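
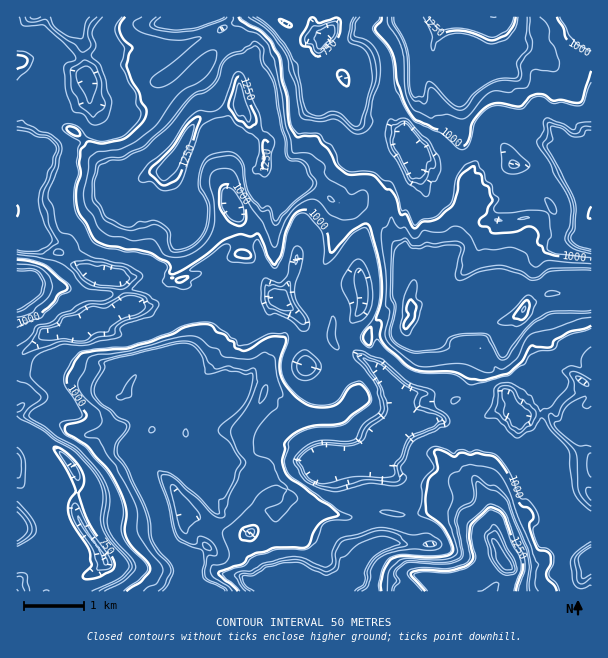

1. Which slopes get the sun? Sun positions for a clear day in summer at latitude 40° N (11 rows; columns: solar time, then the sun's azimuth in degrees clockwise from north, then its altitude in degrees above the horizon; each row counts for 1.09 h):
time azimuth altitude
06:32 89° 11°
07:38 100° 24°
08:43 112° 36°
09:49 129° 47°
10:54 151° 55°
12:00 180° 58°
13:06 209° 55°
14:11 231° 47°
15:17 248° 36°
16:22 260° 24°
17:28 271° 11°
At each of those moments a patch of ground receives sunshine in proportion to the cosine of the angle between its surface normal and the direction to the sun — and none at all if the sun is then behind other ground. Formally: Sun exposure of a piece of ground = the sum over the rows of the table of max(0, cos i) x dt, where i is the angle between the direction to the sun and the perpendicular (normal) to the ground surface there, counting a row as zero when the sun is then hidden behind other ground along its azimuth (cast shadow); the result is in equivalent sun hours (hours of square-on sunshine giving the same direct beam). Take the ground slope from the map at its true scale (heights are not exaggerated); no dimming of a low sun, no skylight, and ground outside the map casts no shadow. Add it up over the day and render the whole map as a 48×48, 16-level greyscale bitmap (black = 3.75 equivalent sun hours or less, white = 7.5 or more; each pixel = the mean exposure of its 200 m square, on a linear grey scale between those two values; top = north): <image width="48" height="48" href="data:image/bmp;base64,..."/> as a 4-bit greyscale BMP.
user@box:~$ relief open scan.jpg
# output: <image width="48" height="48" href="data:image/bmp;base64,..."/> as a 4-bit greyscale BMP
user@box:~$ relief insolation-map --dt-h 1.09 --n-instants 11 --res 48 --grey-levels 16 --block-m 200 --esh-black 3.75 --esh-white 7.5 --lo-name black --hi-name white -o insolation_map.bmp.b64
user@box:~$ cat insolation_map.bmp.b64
<image width="48" height="48" href="data:image/bmp;base64,Qk32BAAAAAAAAHYAAAAoAAAAMAAAADAAAAABAAQAAAAAAIAEAAATCwAAEwsAABAAAAAAAAAAAAAAABEREQAiIiIAMzMzAERERABVVVUAZmZmAHd3dwCIiIgAmZmZAKqqqgC7u7sAzMzMAN3d3QDu7u4A////AKubumEyeWzKMCObu7vLSJe93My6y6p5lFzMy2RlWozZiLzLu87bqXmjITrM3aqapszMzIa8zM3bzd3u7u6alFEAAAGsxnm7qtzMy0vd3dxqq73u7u2ryiACA3q7hFNKve27tHzMvNREjKO93d3N3d7s3Lq4ZmeavMirhLurq8i73d7d3d3u3e7czKiXhYyqzFi7abmrvbi77czd3d2YrMqs23g2Romsy5vMvLq7zYm8zczc3bNbzLu6zKOXhkm8tdvMurvL3Frd3czNyRE1nLm7vMqkR5vMq8vMaMzM25zd3czMchaGMBS6a8tIp7zMvaq6PN3Nze3dzdzMdpu7u7isu8zMWczdu2u2zdzN3d3d3Gq8vMzMzMmMpQERjM3cmKzO7cts3d3dyKzNzN7u7Mtomcu8y8zGac3crMyZ3NzMzM3d3u3d3cykF83MsTuGvM3JRczu3N3N3uzd3d3e3uzLyd3aWJm9zaWszd3t3MzM3ezc2hAr3aq77e3dvO3t3d7czM3NzN3czdysk6uWx3m5vJvcm+3e7P7Lu3zM3d3bzMucWIvIJ1re3d/+7t3ciqzKa5rMzd3bQhOqiFrds53e7u7d7dzM7Lm7dYEDnMzImqvMrd3ca93u7tzM7d3czekkMAAAABM2uiJ8u8zK3L3u7tu83d/tzdypm1KctQKcg5pRaruahovsze7d3cze7e7uzLpDjMghW8zMg7uaZaiszdzMz+3d3u7d397JWc3czN2hK8ybZ4m8zMzctr3u7t7d3d3c3t3d3d2prMu5eZupzMzdy2vd3d2qdxAlzP/t3d3OzMy6i5qrzbvN3Lq8zENCdbvMy52r3u7e2szMq6rM3bM3hCFFVQAazv7t3d7tzf69yLzM26rMzMuFWcxzABJIve7+7d/t6qitq7vburiSZ4q8zMlFEMy97N7u3K3dz93Nq7vdusdIdlrJiKvLi8zNzN7//u3cuUveys3d7cyga8yYmHnNurzMzc3d7t3ck2rM3Mzd3cs3Q73tmavcq8vMq93d3d3Kd4zt3dzLzcibuX3cy7ure8uLmq3d3f7GmazdzeuszJenq5y3rMy5e8uKmIzMzv7KrJzt3Hq2RElie4mIuszGrMyZqoebpb3Mu5vLp3t1eMtZfLZruL2YvMyoqbUyaUzN/9y7dLqLzMaKvd28zttbzc3N2QAYVZbLzNyaloWcvMir3e283dzM3f7cdZukhkaLzN+7Yzi4Gsqt7tyszd2c7u3cmWrLi3ZZzeyreBAjec3O3d3Mzd3t3t3dtorM7LaKuseqiJmKl8vO3O7e7uze/d3cqK3M3ctCqai5eJm6pby+rd3cze7u2+3cqazN3cy5SmnHdpmop6ud7d3e7tzd3P3MzdzMzM3LipyHiJq8qqqd3czN26zN3WvN29yqzczMpGuYZ4a7q7ut3czN3ezMyJvMZqzdzd3N3HNkRxFc7su93d3e7bvLRcyyWLzd3u7ty7kharpJzMvM3+7u/brJjJFIumtrt83u7XAHq825iHvM3e7u26q2rA=="/>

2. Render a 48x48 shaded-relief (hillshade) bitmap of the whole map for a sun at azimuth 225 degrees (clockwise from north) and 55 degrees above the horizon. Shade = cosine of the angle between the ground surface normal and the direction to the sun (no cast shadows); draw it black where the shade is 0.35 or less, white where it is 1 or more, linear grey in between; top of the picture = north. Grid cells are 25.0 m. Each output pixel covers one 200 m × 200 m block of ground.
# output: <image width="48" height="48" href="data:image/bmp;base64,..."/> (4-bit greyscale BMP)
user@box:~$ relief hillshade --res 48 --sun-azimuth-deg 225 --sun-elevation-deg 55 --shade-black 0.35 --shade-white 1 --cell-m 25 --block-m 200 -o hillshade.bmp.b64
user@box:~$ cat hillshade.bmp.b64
<image width="48" height="48" href="data:image/bmp;base64,Qk32BAAAAAAAAHYAAAAoAAAAMAAAADAAAAABAAQAAAAAAIAEAAATCwAAEwsAABAAAAAAAAAAAAAAABEREQAiIiIAMzMzAERERABVVVUAZmZmAHd3dwCIiIgAmZmZAKqqqgC7u7sAzMzMAN3d3QDu7u4A////AEmqupdnfKy4EBi7u7zMzM3fuZu6p0dGhXq7qpeavc2mNpq8zN3Ly7u5RFis1yRodKu7unvu7uynnKq7zuyZyoYwAEne0gR3dsu7uJ///+l4iau83cqau4ZER73eYAJpmImrlt/+3qR4iprdy5mru83bzu3bIASbvFeqeu7d3YWqy6zLu5m8zN3M7+yoIDiruzepnd3d7We92qy7u7qJu8u87cqXEVeruYq6vc3u7Fjvyau7u3NZqqq827m2Iki7lbq7q97+6W39uZu7pQJ4mIi8y7y1M3q6dZm6jP/vyL7buZq6UBeId3nMrLyHVau6iXm4v//+u9y7uoioRIu6qazMzJmHSLu6mnqr//7su7u7uVi4ZqzMy7ysyGdleru5eKvf/9y7u7u7pnq5iszcqryph5iJqaulaM7/67vdy7u6mKu7ur3cmbuomru6dopmqu7Lm879u7u7uqq7vMy5mpq83dupV7yaq9u73u/bu7u7u6m6p1eLp2jN7cuofO25vN3M7u27u7u7u6qZZHmphDne3LvJruy6qd3N3Ly7u7u6mod3N5u5cm7+3d7bzcu5msy8rLqqu7uod2aGSKy7Zt/+3e3Muqu6zcqqqIVVaJqVaHenatzKnf/93cu92ZvLuqmIZENERFZVl1iXeszK3u/9yqze2Jy6vKmZiIeJhmVXZImHiLyqzO7bu7zuypu6vKqqvLupiqiHabunWcypmtzaq8zMy6nN3aqausy5vMupq7uFfduom93Kq7u7u6nN3al5rMqc7czLu7p43ruorc65q7u7u5q8zKhmZVet3Ny7u7qs7Lupvd26q6mruoiqqlITVqzezN26u8y9yru6zt26upiIdViHZgAonN7t3u2qzNvNi8zKze26qoeId5lTIDWLze7u7u26rMrse8zKvuuXh2eqqqdVEarNzf7d3e6pm6zris7aztlmd3mpmYeGWLztzu7tzey4eJ3cie7LzcpniaqYiYmYd7zt3u/czcu3RK7tiu3LzLhHibqZmZqoZs3c3u27u7ulN+/sqcy6q6VqqryoiqunV7y83Ny7vNuVbP/Lu5mqqmWIrLyFm7uVary8zMy7zsl3re7LuWiXdVdXvMpmqauEm7vM3bmJu6l4re3KlVlVeJZKzLl5mstWq7vN3JZ4ipqKvey4VZdZu5SM7dyarMhZu83u63d3mampzMy3RWR6moa+/uuLvLiL3O7tt2mZqZqZu92WE1aXe5nv/tiLu7mu2ty7hou7vKmarep1FVdlrLz/3MqbzMvdzLu6hqzM7LqZvcaFE2mKzM3+veub3bzd27u6d73O7LuZrKaUE4uqy87tztqc3L3tqMu5ed3e27uprIiCFJurzN7tzbu6zKy7qqqpm+3ey7u7u5piJaq8zd7cy7u8yYu7q2irq9zcu7u7yYhSFpi7zu7su7u7uZq7mIqoaczdy8y7upgwJ2is7v7svLzdyoipVKmEe8zdzd3My6QAeIzN7u7r3c7tqGilaYZlrLzNz+3cqVAEq8zczd/c/t3cp1iEmw=="/>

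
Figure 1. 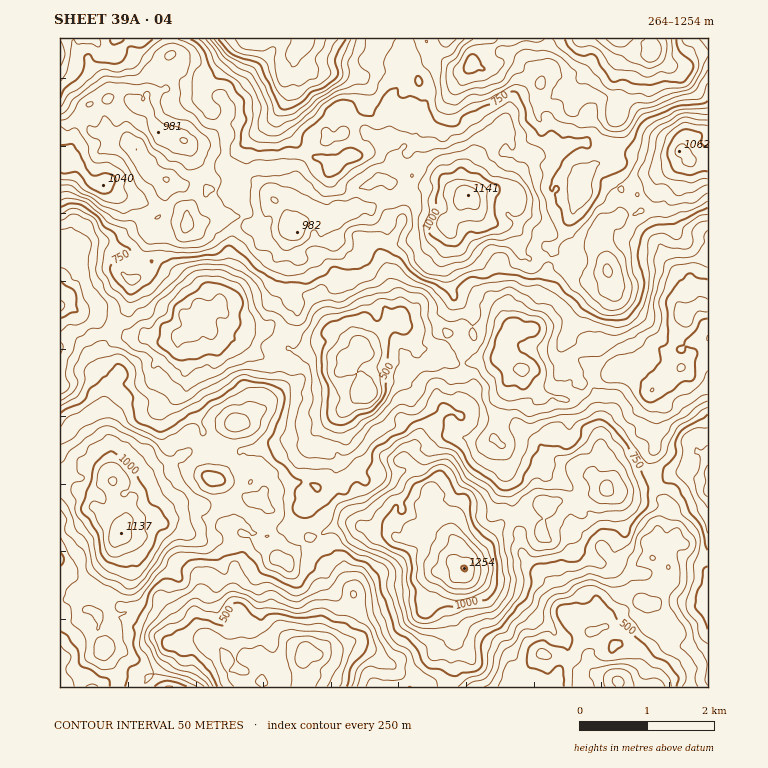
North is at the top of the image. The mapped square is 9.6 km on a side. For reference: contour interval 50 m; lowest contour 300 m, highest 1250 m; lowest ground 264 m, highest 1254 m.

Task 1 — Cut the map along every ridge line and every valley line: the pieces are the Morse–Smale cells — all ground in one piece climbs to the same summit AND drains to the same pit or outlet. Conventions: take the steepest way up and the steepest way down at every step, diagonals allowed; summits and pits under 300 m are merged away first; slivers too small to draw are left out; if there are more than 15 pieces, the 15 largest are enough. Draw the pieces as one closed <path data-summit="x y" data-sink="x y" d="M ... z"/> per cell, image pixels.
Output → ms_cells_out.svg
<path data-summit="466 195" data-sink="368 392" d="M708 158l-22 2-7 3-21 17-5 20-11 11-7 3-15 2-18 9-3 10 6 17 2 19-4 4-15 5-9-2-8-6-7-2-8-10-16-4-13 2-7-7-1 6-4 4-8 4-11-2-44-29-8-11-5 6-12 9-32 5-6-4-3-14-11-9-1 2 7 9 0 8-11 13-17 2-12-9-3 0-8-7-3-13-10-3-13 3-9 12-8-2-3-4 4-12-4-7-9-7-4 2-9 20-4 3-8 0-10-8-11-2-8 3-12 0-8 5-24 2-12 5-6 8 0 20-3 7-20 12 3-4-2-15 12-20 9-5-8-3-4-4-5-22-10-8-13-1-15-12-11-2-16-20-7-4-9 0 0 76 11 2 7 8 0 3-5 7-3 13-10 11 0 27 7 0 10 7 19 5 15 0 7 4 6 9 7 6 22 2 7 3 9 0 10-5 10 0 7-11 7-5 0-5 13-8 20 19 10 5 21 0 16 10 11 10 11 0 16-7 27 17 1-3 10-5 1-6 16-11 12-14 12-3 13 24 6 6 8-1 14 1 13 14 7 2 34-7 8 2 17 10 30 0 11-2 10-7 8-1 17 10 10 3 5 0 7-7 3 0 9 9 8-16 14-11 10 1 7 7 16-41 12-10 11 1z"/><path data-summit="464 568" data-sink="368 392" d="M704 305l-7 0-12 10-16 41-7-7-10-1-14 11-8 16-9-9-3 0-7 7-5 0-10-3-17-10-8 1-10 7-11 2-30 0-17-10-8-2-34 7-7-2-13-14-5-1-17 1-11-14-5-14-3-2-8 2-16 15-11 7-5 4-1 6-10 6-2 5 15 15 5 13-9 3-10 14-35 26-3 8 1 5-1 26-4 8 26 13 24 28 17 9 10 0 17 7 14-2 2-3-14-7-6-6-2-10 8-6 25 2 3 4 0 17 23 11 5 9-3 12 6 7 3 0 25-26 16-21 18-5 17-10 10 0 14-5 34-7 8-5 7 5 27-3 19-5 18-12 9 0 13 6 7 0 2-2 0-169z"/><path data-summit="466 195" data-sink="620 39" d="M650 38l-241 0-3 11 3 11-8 13-3 15-6 5-5 12 2 29-8 6-15-9-17 0-11 5-7 0-22 12-11 21-5 22-6 8-11 2 8 7 4 7-4 12 2 3 9 3 9-12 13-3 7 3 10 0 5-14 7 2 8-2 5-16 19-12 7 0 11-23 7-9 6 1 7 8 3 6 22 13 13 16 10 3 1-3-3-5 0-12 3-6 11-15 7-1 9-8 2-7 11-12 7 24-10 36-6 4-28 7 6 5 6 14 6 6 22 5 5 3 5 8 0 10 3 7 6 4 13-2 16 4 8 10 7 2 5 5 8 3 19-5 4-4 0-10-8-26 3-10 18-9 18-4 3-2-3-15 14-6 12-15 15-11 7-3 22-2 0-104-11 0-11 11-17 0-16-12z"/><path data-summit="121 533" data-sink="304 656" d="M234 422l-28 2-16 9 1 8-1 9-18 13-12 3-25 15-21 0-2 6 2 12 11 15-4 18-7-9-5-1-14-15 0-10-4-4-12-3-3-6-7-8-9-1 0 212 81 0 5-7 15-14 9-21 12 2 3-4 11-3 8 0 15 7 13-26 6-6 9 6 3 6 4 22 7 8 0-6 3-7 8-6 10 0 17 9 6 8 11 0 10-8 10-4 7-7 12-20-1-24-7-10-5-21-10-13-12-10-4-15-8-14 5-7-7-6-1-6 1-8-16 1-15 7-8 0-4 5-1-6-10-9 2-27-9-25z"/><path data-summit="464 568" data-sink="618 681" d="M686 473l-9 0-18 12-19 5-27 3-7-5-8 5-54 12 1 13-4 8 2 8-18 23-8 4-14 0-24 6-15 2-9 13-3 17 0 18 5 10 0 9-4 5-1 13 1 21-3 12 258 0 0-208-9 0z"/><path data-summit="121 533" data-sink="368 392" d="M67 305l-7 1 0 168 9 2 7 8 3 6 12 3 4 4 0 10 14 15 5 1 7 9 4-18-11-15-2-7 2-10 21-1 25-15 12-3 18-13 1-3-1-14 2-3 19-8 15 2 8-2 9 3 11 28-2 27 10 9 1 6 4-5 8 0 15-7 15-2 5-7 1-12-1-19 3-8 35-26 10-14 9-3-5-13-15-15 0-4-13-6-13-10-16 7-16-2-9 11-10 1-19-10-10-10-30-10-10-10-12 15-9 0-14 13-12 16-2 9-5 7-21 2-6 3 0 12-10 11-2 27-3-38 7-17-14-17-8-24-9-8-5-21z"/><path data-summit="464 568" data-sink="304 656" d="M309 483l-3 1-1 6 1 6 7 6-5 7 8 14 4 15 12 10 10 13 5 21 7 10 1 24-12 20-7 7-10 4-10 8-11 0-6-8-7-4-10-5-10 0-8 6-3 7 0 6-7-8-4-22-3-6-9-6-6 6-13 26-15-7-8 0-11 3-3 4-12-2-6 16-18 19-3 7 306 0 4-12-1-10 1-24 4-5 0-9-5-10 0-18 5-21 11-11 11 0 14-5 24-1 8-4 18-23-2-8 4-8 0-9-5-4-17 10-18 5-38 45-6 2-6-7 3-12-5-9-23-11 0-17-3-4-25-2-8 6 2 10 6 6 14 7-2 3-14 2-17-7-10 0-17-9-24-28z"/><path data-summit="466 195" data-sink="304 39" d="M407 38l-235 0-1 16-3 4-2 7 0 22 9-5 27 2 21 16 6 12-9 15-11 11-13 5-5 4 2 9 23 24 22-8 15 7 10 10 8 4 4 8 8 0 6-5 5-8 2-14 9-20 9-9 10-4 7-5 7 0 11-5 17 0 15 9 8-6-2-29 5-12 6-5 3-15 8-13-3-11z"/><path data-summit="466 195" data-sink="304 656" d="M170 38l-110 1 0 119 9 0 7 4 16 20 11 2 15 12 13 1 10 8 5 22 4 4 8 3-9 5-12 20 1 18 9-4 9-7 3-7 0-20 6-8 12-5 24-2 8-5 12 0 8-3 11 2 10 8 8 0 4-3 9-20 3-3-3-7-8-4-10-10-15-7-22 8-23-24-2-4 2-10-4-6-5-3-9 0-8 3-11-7-9-19 0-15 19-7 0-23 2-7 3-4z"/><path data-summit="466 195" data-sink="304 656" d="M505 125l-11 12-2 7-9 8-7 1-11 15-3 6 0 12 3 5-1 3-10-3-13-16-22-13-3-6-7-8-6-1-7 9-11 23-7 0-5 5-10 3-4 4-5 16-3 2-13-1-3 12-7 2 2 12 8 7 3 0 12 9 13 0 15-15 0-8-8-13 13 11 3 14 6 4 32-5 12-9 5-6 8 11 38 26 11 5 14-4 4-4-3-23-8-8-22-5-18-25 28-7 6-4 10-36z"/><path data-summit="464 568" data-sink="368 392" d="M81 312l-5 1 4 15 10 12 8 24 13 16 9-5 1 10 26-4 5-7 2-9 12-16 12-11-18 3-7-3-22-2-7-6-6-9-7-4-15 0z"/><path data-summit="466 195" data-sink="620 39" d="M182 82l-12 2-8 7-14 3-1 16 9 19 6 6 8 1 5-3 9 0 7 6 3 6 15-7 11-11 9-17-6-10-17-14z"/><path data-summit="464 568" data-sink="368 392" d="M216 307l-13 8 0 6 8 10 30 10 10 10 19 10 10-1 9-11-6-8-16-10-21 0-10-5z"/><path data-summit="464 568" data-sink="620 39" d="M708 38l-56 0-1 6 2 9 16 12 17 0 8-10 14-2z"/><path data-summit="464 568" data-sink="368 392" d="M65 234l-5 1 0 42 10-10 3-13 5-7-1-4-6-7z"/>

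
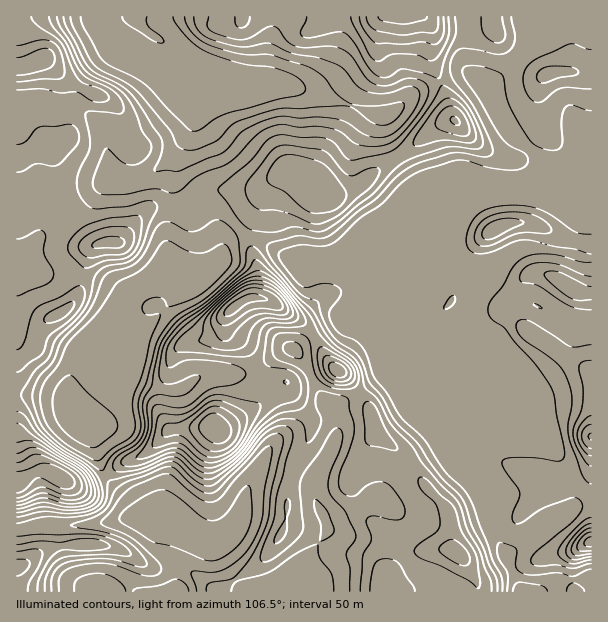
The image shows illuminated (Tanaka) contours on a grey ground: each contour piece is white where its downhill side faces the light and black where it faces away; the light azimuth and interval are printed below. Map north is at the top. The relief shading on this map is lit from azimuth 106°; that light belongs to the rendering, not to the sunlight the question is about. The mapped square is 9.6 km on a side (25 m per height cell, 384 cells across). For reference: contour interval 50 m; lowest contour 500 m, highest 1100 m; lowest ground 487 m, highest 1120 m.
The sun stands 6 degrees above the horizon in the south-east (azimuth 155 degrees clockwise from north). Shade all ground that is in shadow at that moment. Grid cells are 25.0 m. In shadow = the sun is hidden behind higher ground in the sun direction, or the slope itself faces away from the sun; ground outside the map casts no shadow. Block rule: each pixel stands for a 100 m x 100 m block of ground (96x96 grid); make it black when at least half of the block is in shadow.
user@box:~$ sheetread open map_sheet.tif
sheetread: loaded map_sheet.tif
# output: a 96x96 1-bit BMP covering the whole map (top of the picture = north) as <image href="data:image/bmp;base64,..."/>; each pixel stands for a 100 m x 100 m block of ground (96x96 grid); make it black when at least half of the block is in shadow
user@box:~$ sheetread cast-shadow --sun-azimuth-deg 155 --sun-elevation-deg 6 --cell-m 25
<image width="96" height="96" href="data:image/bmp;base64,Qk2+BAAAAAAAAD4AAAAoAAAAYAAAAGAAAAABAAEAAAAAAIAEAAATCwAAEwsAAAIAAAAAAAAA////AAAAAAAAAAAGAAAA4AAAABAAAAAB4AAA8AAAABgAAAAD8AAB8AAAAAAAAAAH/AAB+AAAAAAAAAAP/gAB/gAAAADAAAAf/wAB/gAAHADwAA8f/4AB/gAAH5D4AD8//8AP/D/gD/z///4f/+AP+P/gD/////wf//AP8P/AB/////gf//AH4P+AA/////Ac//AHwH8AAf///+AAP/ADAH4AAP8AAcAAP/AAAHwAAP8AAAAAH/gAADgAAP4AAAAAH/gAAAHAAP4AAAAAD/gAAAHAAPwAAAAAD/gAAAPAAPgAAAAAD/gcAAfAAfjA/AAAB/gcAB+AAfDn/wAAA/geAB8AAeD//4AAAfwfAB8AA+D///AAAfwfAB4AA8D///wAAP4fABwAB8D///4AAH4PgHgAB8D///8AAD8PwPgAB47///8AAB4PwfAADx/////+AAAHw+AADx//////gAADg8AADh//////+AAAA8AADj//v////gAAAwAAHD//P////wAA8wAAHD7/P////4AA/gAAGH7+P////4AAeAAAGHz8P////4AAeAAAEHz4P////hgAMAAAAPjgP////D8AAAAAAPDAP///8H//AAAAAPCAP///wH//gAAAAOcAP///AD//gAAAAM/AP//4AD7/gAAAAM/AH//wADj/gAAAAB/gH//+ABD/AAAAAH/gD//+AAD/AAAAAf7gD///AAD+AAAAH/zwB///gAD8AAAAH/j+B///4AD8AAAAPyD/h///8APwAAADPgD/x////A/gAAYDvAD/w//////gAAMHwAD/4//////4AAOHwAH/4f/////8AAEH4A//wP/////4AAAH8D//wH/////wAAAD////gD/////gAAAB//9+AB////8AAAAA//48AA////4AAAAAf/wA4Af///wAAAAAP/gB/gf///gAAAAQH/AB/8P//4AAAAA8BgEB/+P//wAAAAA/AAMB//H//wAAAAA/wOAB//H//gAAAAA//+AB//n//AAAAAB//8AB//3//AAAAAB//4AB////+AAAAAB//wAB////+AAAAAB//gAB////8AAAAAB//AAA/////wABgAB/+AAA/////8AB4AD/4AAAf////+AD8AB/AAAAP4/////z+AB4AAAABg/////z/gAAAAAAAA/////z/wAAAADgAA/////7/8AAAAD4AA///////+AAAAD/AA////////AAAAB/gA////////gAAAA/gB////////4AAAA/gB/////////AAAACAB/////////gAAAAAB/////////wAAAAAH/////////gAAAAB///////3//gAAAAH///////A//AAAAAP//////8AP/AAAAAP//////wAH+AHwAAP//////AAB4AH/jgf/////wAAAAAH//4f/////AAAAAAH//+f////+AAAAAAD/j/f/++AAAAAAAAD/D///8AAAAAAAAAD+D///8AAAAAAAAAD8D///4AAAOAAAAADwD9//wEAAOAwAAABgA="/>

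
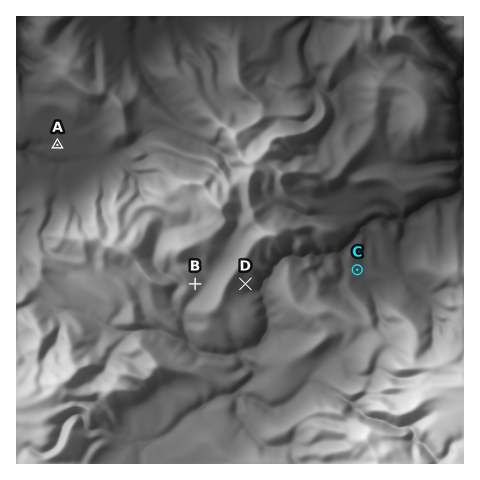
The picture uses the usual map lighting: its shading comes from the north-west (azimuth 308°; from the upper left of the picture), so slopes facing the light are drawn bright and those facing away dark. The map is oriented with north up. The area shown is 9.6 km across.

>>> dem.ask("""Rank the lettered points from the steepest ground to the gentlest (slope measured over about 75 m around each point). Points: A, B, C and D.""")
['D', 'B', 'C', 'A']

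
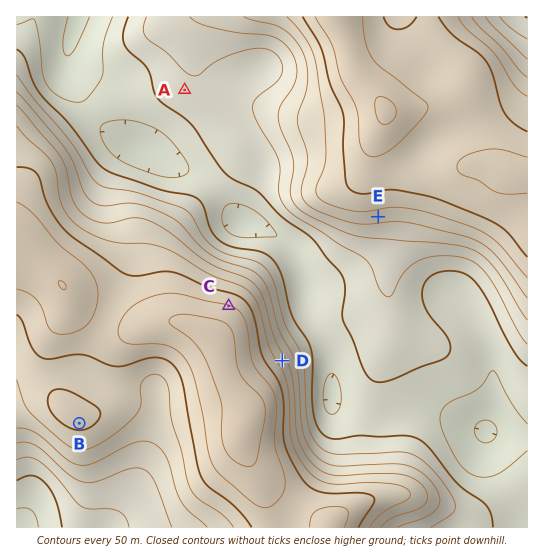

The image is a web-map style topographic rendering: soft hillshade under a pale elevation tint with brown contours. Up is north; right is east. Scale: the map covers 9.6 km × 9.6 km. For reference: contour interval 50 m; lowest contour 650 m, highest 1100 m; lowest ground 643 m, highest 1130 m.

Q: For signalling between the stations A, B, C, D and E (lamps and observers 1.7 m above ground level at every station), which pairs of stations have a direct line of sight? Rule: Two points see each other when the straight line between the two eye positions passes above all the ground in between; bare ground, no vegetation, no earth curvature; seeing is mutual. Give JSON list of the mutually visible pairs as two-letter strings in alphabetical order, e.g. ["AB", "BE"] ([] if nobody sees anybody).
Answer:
["AC", "CE", "DE"]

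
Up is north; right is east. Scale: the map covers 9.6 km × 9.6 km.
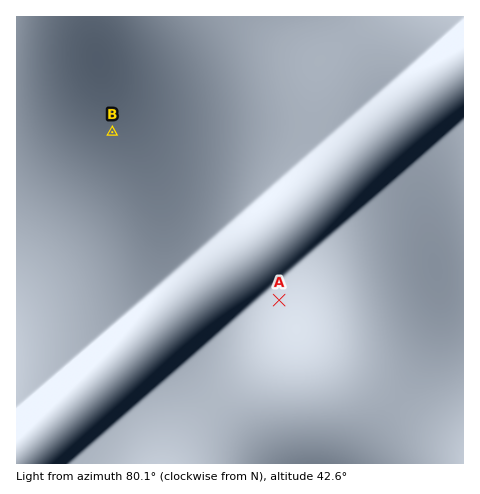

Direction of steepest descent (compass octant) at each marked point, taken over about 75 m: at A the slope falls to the E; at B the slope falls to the SW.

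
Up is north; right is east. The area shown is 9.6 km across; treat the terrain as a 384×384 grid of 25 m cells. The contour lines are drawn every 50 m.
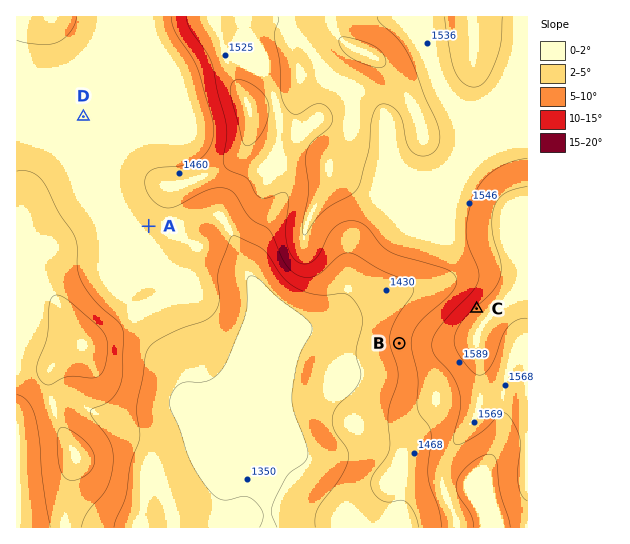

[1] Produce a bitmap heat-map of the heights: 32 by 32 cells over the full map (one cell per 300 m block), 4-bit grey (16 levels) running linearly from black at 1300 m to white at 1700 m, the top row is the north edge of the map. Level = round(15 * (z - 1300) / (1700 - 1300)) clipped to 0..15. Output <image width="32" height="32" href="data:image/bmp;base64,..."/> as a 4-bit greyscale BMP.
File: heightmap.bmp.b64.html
<image width="32" height="32" href="data:image/bmp;base64,Qk12AgAAAAAAAHYAAAAoAAAAIAAAACAAAAABAAQAAAAAAAACAAATCwAAEwsAABAAAAAAAAAAAAAAABEREQAiIiIAMzMzAERERABVVVUAZmZmAHd3dwCIiIgAmZmZAKqqqgC7u7sAzMzMAN3d3QDu7u4A////AEVmVTMzMyIiI0RVVVZ4h3hFZmVDMzIiIiM0RVZmiHeJRXd2QzMyIiIiM0VmZ4h3iUV4hlMzIiIiIiNFZmeId4lGeIdUMyIiIiIjRFZniYeJRnh2VDIiIiIiI0RWZ4mYiVZ3ZVQyIiIiIjNEVneJqZpWdmVUMiIiIiI0RFZ4iaqqZ3dmVDIiIiIiM0RVeImqq3iIh2QyIiIiIjNERXiau6t4iZhkMyIiIiIzREV4m8y7d4mYZUMzMiIiIzRWeavMu3eJh2VERDIiIiI0VnibzLt3iHZVVURDIiIjNEVnirzMd3dlVVVUQyIjRERVZnirzHd2VVVVVUMiNVVEVWZ4msx3dlVEVVVDI1d2VWd3iJq8d2ZVRVVVUzRol2Z4iJmrvHdmVUVVVURFeZh3iJmZq8x3ZVVVVVREZnmZiImZmavMdlVUVWZlVXd4qpmZmZmbvGZVRFVmZmZ4iKupmZmZmrtlVURVZmZ4iImrqpmZmZmqVVVEVVVVeJmJq6qZmZmZmVVUREVVVWipmZqqmZqZmZlEREREREVpqpmZqpmqmZmZVURERERVeaqamqqZqpmZmVVUREREVXmpmqqqqqmZmZlVVURERFaJmJqqq7upmamZVVVUREVXiIiaqru7mZqqmWZlVURVaJiJqqu7upmaqplmZlVEVXmZmZqruqmZmrqZ"/>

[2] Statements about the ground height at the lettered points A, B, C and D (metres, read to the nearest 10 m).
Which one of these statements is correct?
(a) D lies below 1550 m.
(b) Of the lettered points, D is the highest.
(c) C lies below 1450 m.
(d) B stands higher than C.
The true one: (a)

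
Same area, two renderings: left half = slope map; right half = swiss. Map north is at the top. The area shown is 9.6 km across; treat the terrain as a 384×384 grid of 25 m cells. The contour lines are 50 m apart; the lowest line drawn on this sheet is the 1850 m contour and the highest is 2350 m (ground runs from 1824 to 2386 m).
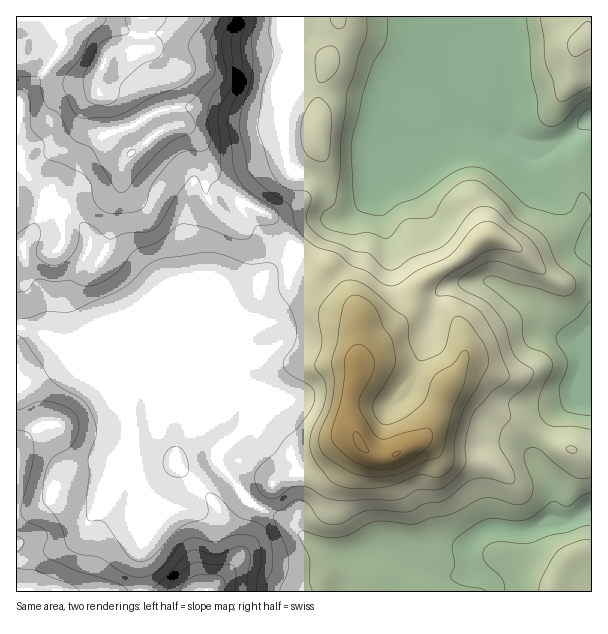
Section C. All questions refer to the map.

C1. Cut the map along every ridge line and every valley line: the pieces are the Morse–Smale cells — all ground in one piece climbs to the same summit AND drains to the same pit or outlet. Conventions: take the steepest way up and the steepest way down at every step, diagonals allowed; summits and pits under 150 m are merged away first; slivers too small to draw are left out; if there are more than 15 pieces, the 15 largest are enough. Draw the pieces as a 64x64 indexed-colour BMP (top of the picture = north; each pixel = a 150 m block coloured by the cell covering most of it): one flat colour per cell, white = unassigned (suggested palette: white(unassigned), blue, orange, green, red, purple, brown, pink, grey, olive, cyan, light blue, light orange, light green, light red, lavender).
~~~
<image width="64" height="64" href="data:image/bmp;base64,Qk12CAAAAAAAAHYAAAAoAAAAQAAAAEAAAAABAAQAAAAAAAAIAAATCwAAEwsAABAAAAAAAAAA////ALR3HwAOf/8ALKAsACgn1gC9Z5QAS1aMAMJ34wB/f38AIr28AM++FwDox64AeLv/AIrfmACWmP8A1bDFADMzMzMzMzMzMzMzMzMzMzMzMzNEREREREREREREREREMzMzMzMzMzMzMzMzMzMzMzMzM0REREREREREREREREQzMzMzMzMzMzMzMzMzMzMzMzMzRERERCIiRERERERERDMzMzMzMzMzMzMzMzMzMzMzMzNEREIiIiJEREREREREMzMzMzMzMzMzMzMzMzMzMzMyIiJEIiIiIkREREREREQzMzMzMzMzMzMzMzMzMzMzMiIiIiIiIiIiJERERERERDMzMzMzMzMzMzMzMzMzMzMiIiIiIiIiIiIiREREREREMzMzMzMzMzMzMzMzMzMzMiIiIiIiIiIiIiIiIiIkREQzMzMzMzMzMzMzMzMzMzIiIiIiIiIiIiIiIiIiIiJERDMzMzMzMzMzMzMzMzMyIiIiIiIiIiIiIiIiIiIiIkREMzMzMzMzMzMzMzMzMiIiIiIiIiIiIiIiIiIiIiIiREQzMzMzMzMzMzMzMzMyIiIiIiIiIiIiIiIiIiIiIiJERDMzMzMzMzMzMzMzMyIiIiIiIiIiIiIiIiIiIiIiJEREMzMzMzMzMzMzMzMyIiIiIiIiIiIiIiIiIiIiIiIkREQzMzMzMzMzMzMzMyIiIiIiIiIiIiIiIiIiIiIiIkRERDMzMzMzMzMzMzMzMiIiIiIiIiIiIiIiIiIiIiIiREREMzMzMzMzMzMzMzMyIiIiIiIiIiIiIiIiIiIiIiJEREQzMzMzMzMzMzMzMzMyIiIiIiIiIiIiIiIiIiIiIkRERDMzMzMzMzMzMzMzMzIiIiIiIiIiIiIiIiIiIiIiJEREMzMzMzMzMzMzMzMzMyIiIiIiIiIiIiIiIiIiIiIiREQzMzMzMzMzMzMzMzMzIiIiIiIiIiIiIiIiIiIiIiIkRDMzMzMzMzMzMzMzMzMiIiIiIiIiIiIiIiIiIiIiIiJEMzMzMzMzMzMzMzMzMiIiIiIiIiIiIiIiIiIiIiIiIiQzMzMzMzMzMzMzMzMiIiIiIiIiIiIiIiIiIiIiIiIiJDMzMzMxERETMzMzESIiIiIiIiIiIiIiIiIiIiIiIiIiMzMzMRERERERERESIiIiIiIiIiIiIiIiIiIiIiIiIiIzMzMxERERERERERIiIiIiIiIiIiIiIiIiIiIiIiIiIjMzMREREREREREREiIiIiIiIiIiIiIiIiIiIiIiIiIiMzERERERERERERERIiIiIiIiIiIiIiIiIiIiIiIiIiIREREREREREREREREiIiIiIiIiIiIiIiIiIiIiIiIiIhERERERERERERERESIiIiIiIiIiIiIiIiIiIiIiIiIiERERERERERERERERIiIiIiIiIiIiIiIiIiIiIiIiIiIRERERERERERERERERIiIiIiIiIiIiIiIiIiIiIiIiIhERERERERERERERERESIiIiIiIiIiIiIiIiIiIiIiIiERERERERERERERERERIiIiIiIiIiIiIiIiIiIiIiIiIRERERERERERERERERESIiIiIiIiIiIiIiIiIiIiIiIhERERERERERERERERERESIiIiIiIiIiIiIiIiIiIiIiEREREREREREREREREREREiIiIiIiIiIiIiIiIiIiIiIRERERERERERERERERERERIiIiIiIiIiIiIiIiIiIiIhERERERERERERERERERERESIiIiIiIiIiIiIiIiIiIiEREREREREREREREREREREREiIiIiIiIiIiIiIiIiIiIRERERERERERERERERERERERESIiIiIiIiIiIiIiIiIhEREREREREREREREREREREREREiIiIiIiIiIiIiIiIiERERERERERERERERERERERERERIiIiIiIiIiIiIiIiIRERERERERERERERERERERERERESIiIiIiIiIiIiIiIhERERERERERERERERERERERERERIiIiIiIiIiIiIiIiEREREREREREREREREREREREREREiIiIiIiIiIiIiIiIRERERERERERERERERERERERERESIiIiIiIiIiIiIiIhEREREREREREREREREREREREREREiIiIiIiIiIiIiIiERERERERERERERERERERERERERERIiIiIiIiIiESIiIREREREREREREREREREREREREREREREREiIiIRERESIhERERERERERERERERERERERERERERERERIhEREREREiERERERERERERERERERERERERERERERERERERERERERERERERERERERERERERERERERERERERERERERERERERERERERERERERERERERERERERERERERERERERERERERERERERERERERERERERERERERERERERERERERERERERERERERERERERERERERERERERERERERERERERERERERERERERERERERERERERERERERERERERERERERERERERERERERERERERERERERERERERERERERERERERERERERERERERERERERERERERERERERERERERERERERERERERERERERERERERERERERERERERERERERERERERERERERERERERERERERERERERERERERERERERERERERERERERERERERERERERERERERERERERERERERERERERERERERERERERERERERERERERERERERERERERERERERERERERERERERER"/>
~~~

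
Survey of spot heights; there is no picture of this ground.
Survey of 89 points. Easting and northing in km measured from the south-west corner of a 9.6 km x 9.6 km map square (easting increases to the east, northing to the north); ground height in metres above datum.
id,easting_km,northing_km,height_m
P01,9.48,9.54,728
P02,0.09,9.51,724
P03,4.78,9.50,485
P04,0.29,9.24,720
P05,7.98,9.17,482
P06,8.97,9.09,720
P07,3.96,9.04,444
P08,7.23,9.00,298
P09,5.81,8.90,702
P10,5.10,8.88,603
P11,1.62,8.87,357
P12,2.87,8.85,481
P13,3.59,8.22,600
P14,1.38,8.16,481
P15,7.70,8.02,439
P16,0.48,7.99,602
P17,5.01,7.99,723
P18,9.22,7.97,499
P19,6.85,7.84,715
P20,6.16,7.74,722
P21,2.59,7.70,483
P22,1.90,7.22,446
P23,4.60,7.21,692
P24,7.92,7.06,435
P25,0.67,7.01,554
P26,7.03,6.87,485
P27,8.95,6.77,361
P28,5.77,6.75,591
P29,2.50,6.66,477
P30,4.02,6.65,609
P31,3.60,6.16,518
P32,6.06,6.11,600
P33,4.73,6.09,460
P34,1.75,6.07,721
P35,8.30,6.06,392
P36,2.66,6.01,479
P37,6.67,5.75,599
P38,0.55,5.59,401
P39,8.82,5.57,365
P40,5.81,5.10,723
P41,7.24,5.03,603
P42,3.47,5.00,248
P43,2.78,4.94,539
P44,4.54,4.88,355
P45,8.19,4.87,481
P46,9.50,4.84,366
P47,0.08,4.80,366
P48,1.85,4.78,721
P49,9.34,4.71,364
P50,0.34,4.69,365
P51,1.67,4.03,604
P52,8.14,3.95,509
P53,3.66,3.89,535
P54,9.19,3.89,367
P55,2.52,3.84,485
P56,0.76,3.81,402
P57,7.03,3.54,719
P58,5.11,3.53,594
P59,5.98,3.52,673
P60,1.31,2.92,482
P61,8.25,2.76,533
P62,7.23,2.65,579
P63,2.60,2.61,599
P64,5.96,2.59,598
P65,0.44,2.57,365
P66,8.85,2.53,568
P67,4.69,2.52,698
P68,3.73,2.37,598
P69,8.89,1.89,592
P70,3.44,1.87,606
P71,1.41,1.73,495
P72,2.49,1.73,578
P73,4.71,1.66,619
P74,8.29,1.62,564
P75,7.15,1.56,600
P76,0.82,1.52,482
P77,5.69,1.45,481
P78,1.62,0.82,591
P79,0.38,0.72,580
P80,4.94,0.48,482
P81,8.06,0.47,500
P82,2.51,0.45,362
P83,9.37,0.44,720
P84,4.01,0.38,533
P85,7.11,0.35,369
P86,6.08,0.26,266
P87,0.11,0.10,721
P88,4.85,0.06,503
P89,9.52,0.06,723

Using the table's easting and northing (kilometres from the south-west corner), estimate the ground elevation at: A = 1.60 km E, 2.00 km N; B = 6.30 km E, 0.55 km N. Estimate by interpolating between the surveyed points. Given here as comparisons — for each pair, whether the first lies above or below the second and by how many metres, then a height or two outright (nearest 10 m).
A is above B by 230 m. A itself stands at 480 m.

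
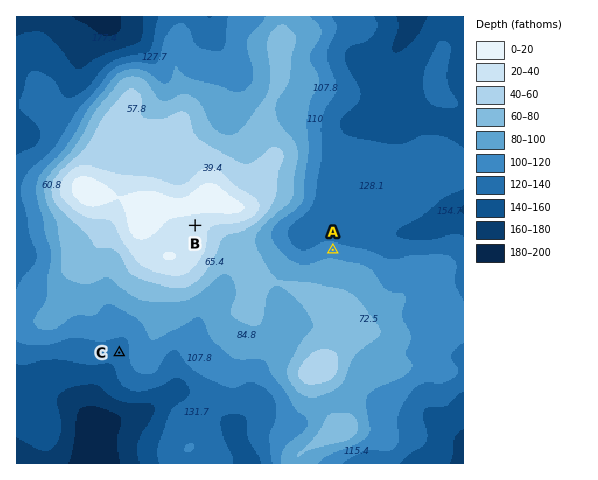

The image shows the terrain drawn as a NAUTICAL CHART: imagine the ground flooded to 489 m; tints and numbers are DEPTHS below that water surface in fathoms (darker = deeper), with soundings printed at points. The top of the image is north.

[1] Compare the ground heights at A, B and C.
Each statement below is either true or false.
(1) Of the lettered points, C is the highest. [false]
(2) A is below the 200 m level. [false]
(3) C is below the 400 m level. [true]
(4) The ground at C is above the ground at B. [false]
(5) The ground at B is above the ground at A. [true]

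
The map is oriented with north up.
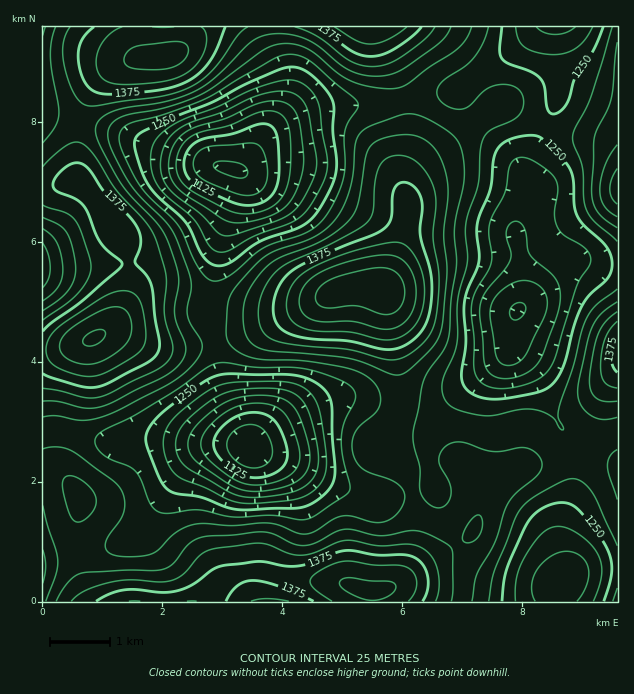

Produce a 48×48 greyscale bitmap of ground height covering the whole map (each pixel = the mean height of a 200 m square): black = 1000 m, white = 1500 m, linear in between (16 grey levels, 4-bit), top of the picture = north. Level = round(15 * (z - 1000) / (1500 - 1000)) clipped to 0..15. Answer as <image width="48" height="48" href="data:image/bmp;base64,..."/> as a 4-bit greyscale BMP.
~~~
<image width="48" height="48" href="data:image/bmp;base64,Qk32BAAAAAAAAHYAAAAoAAAAMAAAADAAAAABAAQAAAAAAIAEAAATCwAAEwsAABAAAAAAAAAAAAAAABEREQAiIiIAMzMzAERERABVVVUAZmZmAHd3dwCIiIgAmZmZAKqqqgC7u7sAzMzMAN3d3QDu7u4A////AJqru8zMzMzLu7u7zM3d3cy6qZh3ZmZmeJmqq7u7u7vLu7u8zN3d3cy6qZh3ZmZmeImqqqqqqru7u7u8zM3MzMy6qZiHZmZmeImZmZmZmqu7u7u7u8zMzMu6qZmHdmZmeJmZmZmZmqqru7qqqru7u7uqqpmHdmZneJmqmZmZmaqqqqqZmqqqqqqqqqmYd3Z3iJmqmZmZmZmZmZmYmZmZmZmZqqmYd3d3iJqqqZmYiIiIiIiIiJmZmZmZmqqYh3d4iZqqqZmIiIh3Zmd3eIiImZmZmaqZiIiIiZqqqZmId3dmVVVWd4iJmZmZmaqZmIiImZqqmZiId2ZVRERFZ4iZmZmZmZqZmZiImZmZmIiHdmVEMzNFV4iZmZmZmZmZmZmJmZmZiIiHdlRDMjNFV4maqZmZmZmZmZiJmZmZiIiHZlRDMjNFZ4maqZmZmZmZmYiJmZmZmIiHdlVDMzRFZ4mZmZmZmZmZmYiJmZmZmZiId2VURERVZ4iZmZmZiIiIiIiZmaqqqpmYh3ZlVEVWZ4iJmZmYiIiIiIiZqqq7u6qZiHdmZmZmd4iJmZmYiHd3eIiaqrvMy7uqmYh3d3d3iIiZmqmYh3Zmd3iaq8zNzMu7qpiIiIiIiZmaqqmYh2ZVZniaq83d3czLupmZmZmZqqqqu6qZh2VVVneJq83d3d3LupmZmqqru7u7zLuph2VVVmeJq8zd7d3LupmZqru8zMzM3Muph2VVVWeJq7zN3d3LqZmZqrvM3d3d3dy6h2VVVWeImqq8zdzLqZmZqrvN3d3e7ty6h2VUVWZ4mZqrzMzLqpmZmrvN3u7u7ty6l2VVVWZ3iImqu8y7qpiJmqvM3e7u7ty6mHZVVWZ3eImqu7u7qpiImau8zd3u7dy6mHZmZmZ3eImqu7u7qYh3iJqrvM3d3dy6mHdmZmZ3eImqu7u7qYd3eImaq7zMzMu6mHdmZmd3eJmrvMy6qYdmZ3iImau7zMu6mHdmZnd3iJqrvMu6mHZlVmZ3iZqru8u6mHdmZnd4iaq7zLuph2ZVRFVmeJmqu8u6mIdmZneImru7y7qYdlVEM0RWd4mqu8u6mYd2ZneJqru8u6mHZUQzMzRVZ4mqu7u6mYd2ZneJq7u7uph3VDMiIjRFZ4mqu7uqmYh3Z3eJqru7uph2VDMiIjRFZ3mau7qqmYh3d3eJmqu7qYh2ZDMzMzRFZ4maqqqqmYh3d3iJmqqqqYh3ZUQzMzRFZ4maqqqpmYiHd4iJmqqqqYiHdlVURERFZ4iZmZmZmYiIiIiJmZqqqpmYh3ZlVERVZ4iJmZmZiImIiIiImZqruqqqmYh3ZVVWZ4iImZmIiImYiHeImZqru7u7uqmId2Zmd4iZmZmIiIiIiHeImZq7zMzMzLqZiHd3eImZmZmYiIiIiHeIiaq7zN3d3cuqmIh4iZqqqqmZiIiId3d4iaq7zN3d3dy6qZiImau7u6qZmIh3d3d3iaq7zN3d3dy7qpmZqrzMy7qqmYh3dmZ3iZq7vMzMzMzLuqqqu8zNzMuqmZh3ZmZneA=="/>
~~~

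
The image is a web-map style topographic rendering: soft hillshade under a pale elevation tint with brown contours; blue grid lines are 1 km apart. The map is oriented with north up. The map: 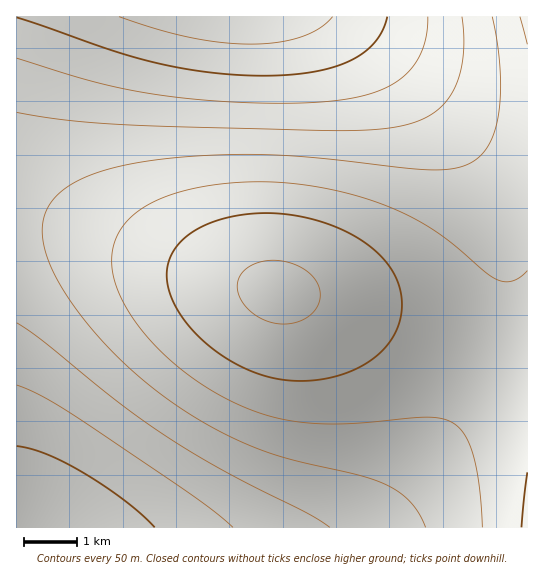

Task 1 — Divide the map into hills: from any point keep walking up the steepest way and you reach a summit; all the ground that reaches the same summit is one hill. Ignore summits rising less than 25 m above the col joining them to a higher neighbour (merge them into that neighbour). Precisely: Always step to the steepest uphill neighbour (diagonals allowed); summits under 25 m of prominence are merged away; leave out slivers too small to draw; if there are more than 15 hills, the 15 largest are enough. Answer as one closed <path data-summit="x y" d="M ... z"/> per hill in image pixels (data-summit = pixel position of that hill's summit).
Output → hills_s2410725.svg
<path data-summit="278 291" d="M338 16l-322 1 1 511 354 0 30-30 38-52 36-65 21-55 9-47 0-28-2-17-12-37-15-30-36-53-28-33-35-36z"/><path data-summit="527 527" d="M355 25l-2 1 24 19 35 36 28 33 28 40 28 56 9 41 0 28-5 32-9 31-16 39-20 38-32 51-28 36-23 21 155 1 1-386-26-3-29-14-23-17-64-59z"/><path data-summit="527 17" d="M527 16l-186 1 37 26 72 65 23 17 29 14 25 2z"/>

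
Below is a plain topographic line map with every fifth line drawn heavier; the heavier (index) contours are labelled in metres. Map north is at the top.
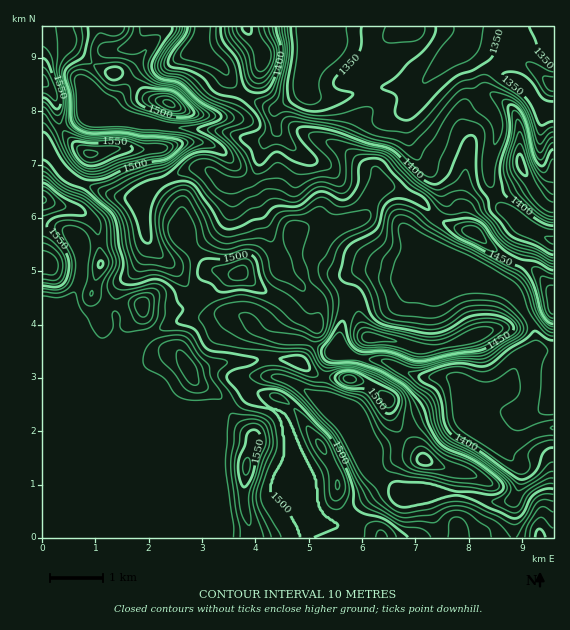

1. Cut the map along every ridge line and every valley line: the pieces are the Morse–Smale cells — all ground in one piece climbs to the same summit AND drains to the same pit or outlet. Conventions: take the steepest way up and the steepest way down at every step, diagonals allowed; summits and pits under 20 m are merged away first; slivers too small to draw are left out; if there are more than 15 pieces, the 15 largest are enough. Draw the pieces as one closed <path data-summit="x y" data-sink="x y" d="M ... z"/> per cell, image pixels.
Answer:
<path data-summit="43 263" data-sink="316 27" d="M200 167l-15 3-34 18-8 16 2 31-6 3-47 4-12 4-3-7-13-10-9-3-13 1 1 311 160-1 0-25 4-19 0-16-4-14-9-20-51-52-16-10-4-14 7-18-9-2-4-14 0-16-3-6 4-23 20-20 8-16 2-11 15 17 6 4 7 0 37-27 13-14 5-13 0-23-7-2-13-12z"/><path data-summit="43 263" data-sink="316 27" d="M468 26l-152 0-1 13-10 34 0 16-6 6-22 12-3 5 3 17-11 12-4 8-4 19-8 12 0 4 9 28 18 40 2 13 3 6 23 20 5 12 0 6-13 30-26-2-4 11 0 17 4 10 24 8 26 18 4-24-10-3-14-11 14-32 3-31-20-37-4-30 18-8 5 0 12 5 34-12 4-6 6-16 7-10 16 3 23 10 18 18 8-12 0-6-8-20-16-18-11-17-4-28 3-8 6-8 12-23 38-33 4-9z"/><path data-summit="371 337" data-sink="553 428" d="M371 270l-14 3-6 6-2 6-2 20-8 28 0 11 8 10 18 5 19 2 35 16 33 1 10 9 4 9 6 6 1-4 22-7 9-5 17-25 14-14 0-14-4-10-14-24-6-6-11-6-11-2-25 0-11 4-21 0-28-12-8 0z"/><path data-summit="321 447" data-sink="316 27" d="M276 377l-29 0-2 2 0 10 7 10 27 14 7 10 3 10 0 24-4 8 0 18 16 37 4 18 134-1 0-5-10-29 0-7 7-3-29 0-26-14-16-19-19-35-26-26-23-14z"/><path data-summit="43 263" data-sink="553 428" d="M388 186l-8 0-2 2-15 30-34 12-12-5-5 0-18 8 4 30 20 37-3 31-14 32 16 12 8 1 2-13 6-10 13 0-7-9 0-11 8-28 2-20 2-6 6-6 14-3 25 7 8 0 28 12 21 0 11-4 33 0-12-11-10-7-50-22-3-6 13-22-16-18z"/><path data-summit="473 232" data-sink="316 27" d="M459 50l-32 27-12 23-6 8-3 8 3 24 12 21 12 12 8 14 4 18-8 12 11 8 27 8 24 20 20 9 11-33-31-24-9-21-1-20 9-31 0-9-7-13-13-15-12-35z"/><path data-summit="247 467" data-sink="316 27" d="M247 394l-38 24-13-1-7 2-14 0-6-2 25 26 12 28 1 22-4 19 0 25 101 1 1-5-4-13-16-37 0-18 4-8 0-24-3-10-7-10-23-11z"/><path data-summit="89 153" data-sink="316 27" d="M88 115l-39 19-4 5-3 8 9 8 11 16 13 10 50 17 15-1 19-14 26-13 11-3 15 4 13 12 19 0 12-10 7-24 4-6-1-2-18-2-31-9-48-3-45-9-24 1z"/><path data-summit="189 369" data-sink="316 27" d="M232 313l-53 8-38 17-10 9-6 13-2 11 4 10 16 10 24 24 8 4 14 0 7-2 13 1 36-23 0-16 2-2 26-1-3-1-3-10 0-17 4-11-12-6-15-14z"/><path data-summit="240 273" data-sink="316 27" d="M249 179l-6 4-12 2 0 23-8 17-39 33-15 5 10 10 8 14 10 6 15 17 5 3 15 0 9 2 7 4 11 12 10 6 28 2 12-26 1-10-5-12-20-17-6-9-2-13-18-40z"/><path data-summit="521 165" data-sink="316 27" d="M468 45l-4 0-5 6 7 10 12 35 13 15 7 13 0 9-9 31 1 20 5 13 4 8 25 21 29 15 1-129-10-1-21-26-16-8-22-23z"/><path data-summit="169 104" data-sink="316 27" d="M165 26l-16 0-17 20-28 5-17 21-4 11 2 4 16 16 23 16 44 8 48 3 40 11 12-2 9-10-3-12 1-8-30-14-3 2-5 12-9 8-27-2-16-4-18-9-15-3-5-2-15-16-15-8 12-4 37-40z"/><path data-summit="169 104" data-sink="199 43" d="M201 26l-34 0-1 3-37 40-12 4 15 8 15 16 5 2 15 3 28 12 18 3 18-2 6-6 8-14-14-12-6-14-6-6-20-12-1-6 4-12z"/><path data-summit="424 460" data-sink="553 428" d="M463 414l-43 8-17 13 22 26 34 12 0 21 14 1 19 7 13 0 8-3 8-16 0-15-14-16 2-12-8-3-13-12z"/><path data-summit="43 81" data-sink="316 27" d="M99 26l-57 1 1 116 2-4 8-8 32-16 14 4 20-2-18-14-18-19 8-19 13-14 3 0-4-6z"/>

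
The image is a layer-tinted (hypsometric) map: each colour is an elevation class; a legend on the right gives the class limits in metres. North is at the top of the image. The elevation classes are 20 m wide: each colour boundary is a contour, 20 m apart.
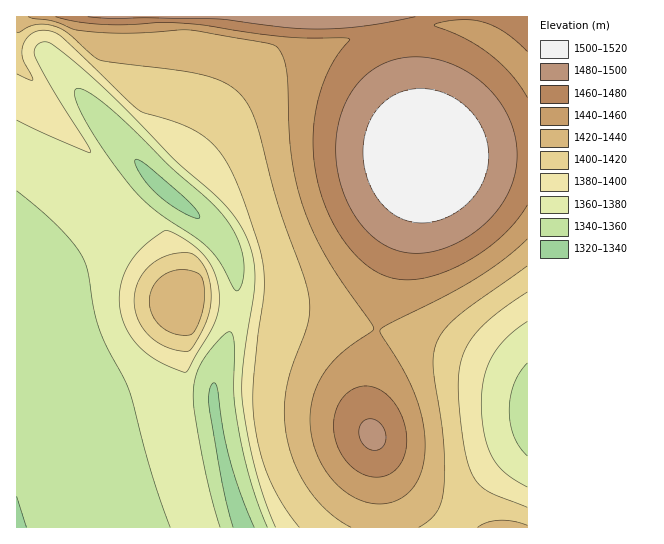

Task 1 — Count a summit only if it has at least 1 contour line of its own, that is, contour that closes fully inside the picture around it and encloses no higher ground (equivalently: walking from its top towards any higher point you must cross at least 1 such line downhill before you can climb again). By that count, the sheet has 3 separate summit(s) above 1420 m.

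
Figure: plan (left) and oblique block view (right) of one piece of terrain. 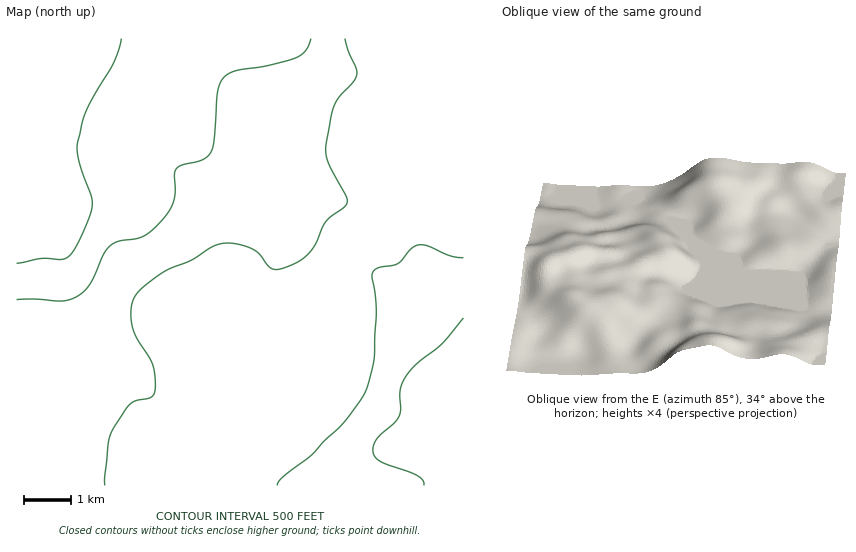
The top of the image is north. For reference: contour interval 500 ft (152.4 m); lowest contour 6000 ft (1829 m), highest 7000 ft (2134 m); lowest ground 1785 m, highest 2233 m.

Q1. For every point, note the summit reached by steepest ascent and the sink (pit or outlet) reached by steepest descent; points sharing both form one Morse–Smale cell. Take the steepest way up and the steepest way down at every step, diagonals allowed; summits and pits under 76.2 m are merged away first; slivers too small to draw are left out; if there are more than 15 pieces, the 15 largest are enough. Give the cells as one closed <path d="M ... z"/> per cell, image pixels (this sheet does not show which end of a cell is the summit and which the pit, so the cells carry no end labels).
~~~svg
<path d="M328 38l-122 1-14 14-11 23-14 17-2 10 5 8-2 2-59 21-33 0-31-25-19-10-10-1 1 388 37-1 0-58 11-26 0-7-12-30 7-15 3-3 20 0 10-3-2-12 1-14 10-22 41-39 18-13 22-27 137-139 9-16z"/><path d="M337 257l-4 2-10 25-21 12-12 32-20 18-9-16-20-18-13-20-7-8-11 2-25 13-11 7-9 11 0 13 12 21 8 27 25 24 8 4 19 1 16 19 2 13-14 16-4 9-4 21 230 1 1-157-2-5-8-5-26-1-7-2-42-40z"/><path d="M234 230l-24 3-77 33-33 33-9 25 2 19-10 3-20 0-3 3-7 15 12 30 0 7-11 26-1 55 2 4 178-1 4-21 4-9 14-16-2-13-16-19-19-1-8-4-25-24-8-27-12-21 0-13 9-11 11-7 25-13 11-2 7 8 13 20 20 18 9 16 20-18 12-32 21-12 11-26-35-22-40-1z"/><path d="M390 38l-61 0 0 23-9 16-137 139-20 26-28 22 75-31 11-3 13 0 25 5 35 0 41 21 8-14 7-8 40-10 22-14 36-11 2-2-2-2-2-11 10-32 1-34 5-21-21-3-16-8-30-33z"/><path d="M463 38l-73 1 5 14 30 33 16 8 21 3-5 21-1 34-10 32 2 11 2 2-38 13-22 14-40 10-7 8-9 15 45 19 42 40 7 2 26 1 5 3 4 6z"/><path d="M208 38l-191 0-1 59 10 2 19 10 31 25 26 1 21-5 47-19-5-8 2-10 14-17 11-23z"/>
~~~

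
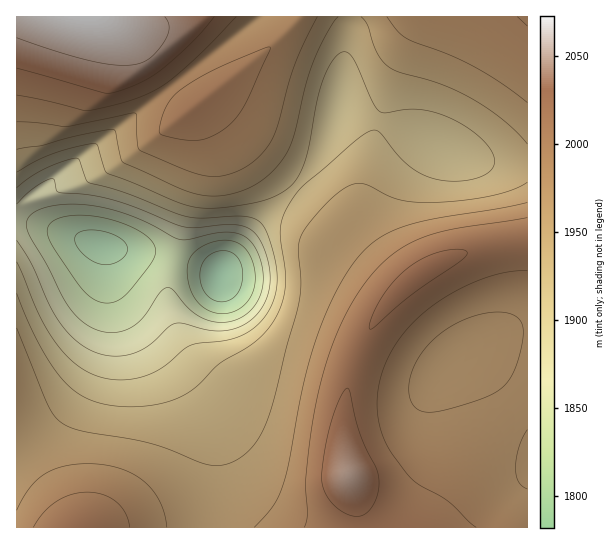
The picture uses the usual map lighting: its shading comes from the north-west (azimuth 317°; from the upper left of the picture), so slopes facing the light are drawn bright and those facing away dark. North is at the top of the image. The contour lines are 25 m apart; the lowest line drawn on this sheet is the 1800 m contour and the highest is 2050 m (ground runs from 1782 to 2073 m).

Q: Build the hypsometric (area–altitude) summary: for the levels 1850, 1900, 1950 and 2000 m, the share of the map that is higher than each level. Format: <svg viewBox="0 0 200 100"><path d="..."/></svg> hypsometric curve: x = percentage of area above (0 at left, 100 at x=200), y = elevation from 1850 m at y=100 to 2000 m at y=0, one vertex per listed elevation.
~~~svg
<svg viewBox="0 0 200 100"><path d="M185 100l-15-33-48-34-83-33"/></svg>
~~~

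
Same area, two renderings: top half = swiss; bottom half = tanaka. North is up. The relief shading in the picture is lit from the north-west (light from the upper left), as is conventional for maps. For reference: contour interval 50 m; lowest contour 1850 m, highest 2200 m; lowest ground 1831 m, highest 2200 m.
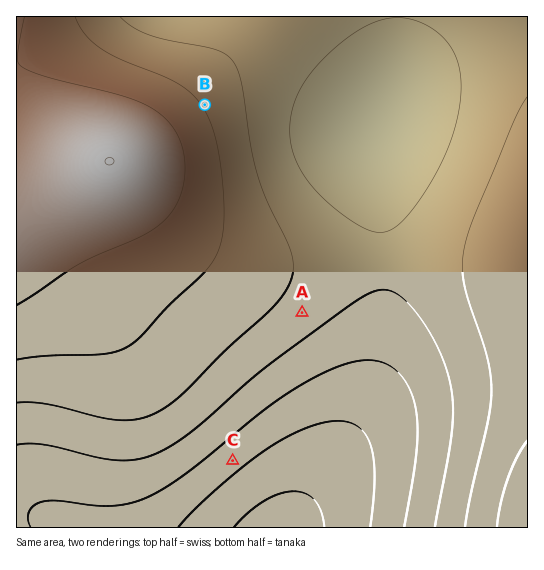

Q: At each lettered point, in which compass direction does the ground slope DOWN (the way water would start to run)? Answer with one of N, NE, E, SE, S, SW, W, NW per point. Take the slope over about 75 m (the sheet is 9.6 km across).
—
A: SE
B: NE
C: SE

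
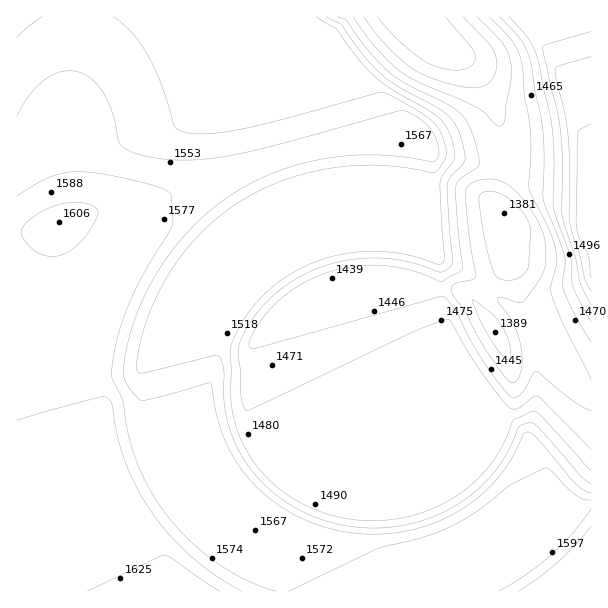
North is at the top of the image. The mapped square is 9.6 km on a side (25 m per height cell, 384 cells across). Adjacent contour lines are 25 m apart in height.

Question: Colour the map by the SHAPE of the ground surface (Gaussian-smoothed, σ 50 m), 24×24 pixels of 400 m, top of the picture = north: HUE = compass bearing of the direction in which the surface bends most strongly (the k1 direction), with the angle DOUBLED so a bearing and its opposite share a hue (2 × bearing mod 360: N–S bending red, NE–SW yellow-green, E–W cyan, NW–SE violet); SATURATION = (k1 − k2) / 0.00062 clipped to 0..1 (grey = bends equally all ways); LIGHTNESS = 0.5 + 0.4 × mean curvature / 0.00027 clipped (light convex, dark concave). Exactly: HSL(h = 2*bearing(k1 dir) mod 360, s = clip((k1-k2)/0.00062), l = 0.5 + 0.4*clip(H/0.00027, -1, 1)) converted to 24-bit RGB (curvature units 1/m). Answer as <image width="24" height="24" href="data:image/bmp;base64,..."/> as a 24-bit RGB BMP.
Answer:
<image width="24" height="24" href="data:image/bmp;base64,Qk32BgAAAAAAADYAAAAoAAAAGAAAABgAAAABABgAAAAAAMAGAAATCwAAEwsAAAAAAAAAAAAAgIB/f4B/f4B/f4B/f4B/f4B/f4yGnObOSMatVBUWdUQ8gHp4gH9/gH9/f4B/f4B/f4B/f4B/eoB3QnQ6FVQXyU6w5JrNin+FgIB/f4B/f4B/f4B/f4B/f4mCnei+mjRcYR8ygHV3gH9/f4CAf4CAf4SOgYWnhYGnhH+NgH+AgH+Af4B/c4B1HV4xN6Ff55y9gIB/f4B/f4B/f4B/f4B/lN2iqDtsZiVLgH1+f4B/f4KBjcvRyu7+j77/OlX/WDz/wZP/7sr+yIvNgX+Bf4B/fIB+ImNIsT5OgIB/f4B/f4B/f4B/hK6Bc9Z0WBlQgHt+f4B/f4qEvvvoG//uMQwCOiMJYVYfVWAfITgICzEC/yju+brmiH+DgH9/eYKAAObWgIB/f4B/f4B/f4B/qeOYZSRwe1t9f4B/f4KAvPrOlwdJRg4cgHd2gH9/f3+Af4B/f4B/dYB1C0AZCKhM+LfKgX9/o+y3KJN7gIB+f4B+f4B+iJN+q96FRBxaf36Af4B/k8+LJPgkRA04gH9/f3+Af3+Af3+Af3+Af3+Af3+AfoB/Cj0y+jg44vS6fuCbcUVrkoGihX+Kf4F+pbiDlcJMSjJuf4B/f4B/1vy9IwQvfnJ/f3+Af3+Af3+Af3+Af3+Af3+Af3+Af3+Abn1/AFdf9//MfUZwfERwjqFZl3m1n4a63tKxZjy2U0mAf4CAg4V/5fymEgYtf3+Af3+Af3+Af3+Af3+Af3+Af3+Af3+Af3+Af42CAOrd/7lze0VqekRrcoBfZHxJXnpCxdhTJy2kXES5noW7oYe2+u+1CAw6f3+Af3+Af3+Af3+Af3+Af3+Af3+Af3+Af4B/uffDBwAz+Ndge0VpeUNpg4F9gYJ9foJ8xr17YpMwI1RIXXlDbYtM/uLDABpbnoW7mIOvioCWgX+DgH+Af3+Af3+Af4B/iseJb+F5IQAz3vJ9eUNrekJqhIJ9g4R9f4N8qJx+z6RnJEhle4B9dn9w9beCATIZI14ub49PimmtnYK6n4a6loKriH+SgH+Dxfu8TxpSLwAzpeFwe0FxfUJvhYN9hIV9gIR8hYh847KUGEhXdH+AfYCAnX9+/6q3AjEgVXxXaX1UYHpFYX1Fc5RSj2+wo5/TxfWFMwAtgfaqgkiKgEB9gjt5h4N+h4d+gYV9fIN80pqNOaKVMnBvfH+AfX+AzYql/4jPATIJK2MieIByfoB7dX9pa3lF1doAMwUAMv/UW4DPjzLNoTbQrB+6iYR/iYh/g4d+fYR8j4R85ZaeGVxPWn50fX+Afn+AvoWz/8z/ugD+IDoBKTADMCkDPSEB2/+/e+n/OICaMzZNNTVJTCZR/7g1kIKGi4mBhoiAfoV+e4OAs4GP2nqgFFI1XX5rfn+Af3+Ag3+Fs4rL0rr4z8j9yM/9udL44/7NQkF0RD5yRj53UCtqLQcs3//MpIyvo46umYqkiYOWfYKIeYCCwoSo3Hm7F1koOnNAe398f3+Af3+Af3+Af3+Af4CAgIB/9fm7Pz90QDxyRhlEKgkkQrvb6v7Nj4t8loaKl4qcloimk4OsjH6phXqfwYPB65rkL5w2IFMVSXAzdH9nfoB7f4B+gH9+gH97+/qjQBoxJwwWMxpvTcTtP3Kr+PnCeIpYfI5bf41lfohxeIiBfHmPgnmai3umn4G43qfu3Kbzkj/VUXgeSFkYUFUXVVAXWUgY//ZXHTCsQpX0O5DhPUB/RkBx9vrCjIqCjZB5g45pdYddaX9WZnpZaXpjbX5tdXmFgnuPk4CmuJTazbLzyrf2uK7zpafto7Xqzf7hNT3cRzqKSDt1SDxuTEFs8frEjIqEkI2Fj4uFiYaEg4J+c39wanthZHhXY3hTaXtZcX5leYJxf3mIh36SjoCelIOr0Pvw2ZTxoC/HbDiPVzpzTztoXkZ35Pi8ioqEj4yEjoqEioWDhYCEfnuDenmCeXmAd31/dH5tbn1gaX1WaH1TbX5bcYZnzP7nWNC8nDp6rjWjmzSsgDadbDqHld1lstOTh4mCjYyDjomDioSChn+DgXyDfHmCe3mBe3qAfHyAfn6Afn9/fIB5doJss//JQpc1TzIsXTAvaDM/azdTbDpmbT1y0v3OmIashIiAi4uBjIiBioOAhn6Bg3yDfnqCfHmBfHuAfXyAfn6Af3+Af3+ArfG3T9J0ZThWZzZMZDE5Wy8tTjEqRjArONk7huaGfYV1god+iYqAi4eAiYJ/hn6Ag3uCgHqCfnqBfXuAfn2Afn6Af3+Ap/PkzP3/bjlqaTdhcTZeeDdYeThQcDlLQsJpq/3EbX9baX1T"/>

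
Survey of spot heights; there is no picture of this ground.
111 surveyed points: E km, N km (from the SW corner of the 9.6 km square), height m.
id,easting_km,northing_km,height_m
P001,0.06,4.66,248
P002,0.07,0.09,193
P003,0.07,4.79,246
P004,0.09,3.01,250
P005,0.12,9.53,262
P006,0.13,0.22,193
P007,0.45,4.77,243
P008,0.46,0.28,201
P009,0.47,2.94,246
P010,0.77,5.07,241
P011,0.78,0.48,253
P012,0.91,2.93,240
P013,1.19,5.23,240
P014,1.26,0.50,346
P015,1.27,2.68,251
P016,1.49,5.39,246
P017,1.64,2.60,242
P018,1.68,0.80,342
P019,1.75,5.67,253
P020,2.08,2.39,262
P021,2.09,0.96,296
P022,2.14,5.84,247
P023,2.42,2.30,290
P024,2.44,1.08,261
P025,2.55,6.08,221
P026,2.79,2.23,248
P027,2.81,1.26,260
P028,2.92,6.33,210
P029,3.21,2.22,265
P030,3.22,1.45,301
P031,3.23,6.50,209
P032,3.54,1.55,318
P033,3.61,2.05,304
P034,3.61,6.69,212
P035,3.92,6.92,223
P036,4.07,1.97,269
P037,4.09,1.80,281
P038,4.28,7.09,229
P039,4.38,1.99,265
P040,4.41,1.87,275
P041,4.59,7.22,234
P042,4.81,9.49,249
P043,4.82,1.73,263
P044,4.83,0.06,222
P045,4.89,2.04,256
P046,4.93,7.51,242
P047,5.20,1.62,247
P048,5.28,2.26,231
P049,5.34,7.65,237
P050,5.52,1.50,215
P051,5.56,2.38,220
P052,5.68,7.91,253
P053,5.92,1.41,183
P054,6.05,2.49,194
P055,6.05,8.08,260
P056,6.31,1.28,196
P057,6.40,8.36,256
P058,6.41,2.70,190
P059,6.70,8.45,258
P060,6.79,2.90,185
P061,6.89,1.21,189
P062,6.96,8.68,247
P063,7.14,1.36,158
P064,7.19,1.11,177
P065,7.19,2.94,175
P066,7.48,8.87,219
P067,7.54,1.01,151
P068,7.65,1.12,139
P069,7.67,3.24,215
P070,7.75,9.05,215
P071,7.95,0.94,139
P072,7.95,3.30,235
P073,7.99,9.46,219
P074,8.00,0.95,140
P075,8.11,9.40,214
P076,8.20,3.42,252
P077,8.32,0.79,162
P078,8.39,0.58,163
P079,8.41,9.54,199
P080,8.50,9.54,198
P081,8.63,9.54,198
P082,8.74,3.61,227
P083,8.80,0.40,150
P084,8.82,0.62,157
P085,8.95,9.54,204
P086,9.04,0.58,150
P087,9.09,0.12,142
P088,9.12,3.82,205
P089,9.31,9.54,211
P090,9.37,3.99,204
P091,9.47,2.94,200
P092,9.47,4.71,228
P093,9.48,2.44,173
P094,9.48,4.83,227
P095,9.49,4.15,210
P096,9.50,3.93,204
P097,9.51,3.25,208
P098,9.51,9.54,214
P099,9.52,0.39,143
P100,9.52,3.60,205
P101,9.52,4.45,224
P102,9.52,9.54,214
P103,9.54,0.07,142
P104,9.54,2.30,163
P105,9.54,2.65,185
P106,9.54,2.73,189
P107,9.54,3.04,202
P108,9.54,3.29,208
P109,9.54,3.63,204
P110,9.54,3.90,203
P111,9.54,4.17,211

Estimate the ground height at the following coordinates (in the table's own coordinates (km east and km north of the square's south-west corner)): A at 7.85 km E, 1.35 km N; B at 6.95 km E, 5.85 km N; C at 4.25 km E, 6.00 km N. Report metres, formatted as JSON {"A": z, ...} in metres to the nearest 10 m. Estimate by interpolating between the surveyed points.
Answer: {"A": 130, "B": 210, "C": 210}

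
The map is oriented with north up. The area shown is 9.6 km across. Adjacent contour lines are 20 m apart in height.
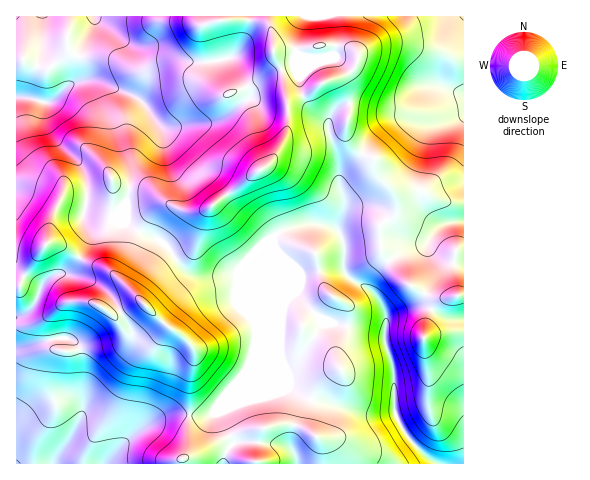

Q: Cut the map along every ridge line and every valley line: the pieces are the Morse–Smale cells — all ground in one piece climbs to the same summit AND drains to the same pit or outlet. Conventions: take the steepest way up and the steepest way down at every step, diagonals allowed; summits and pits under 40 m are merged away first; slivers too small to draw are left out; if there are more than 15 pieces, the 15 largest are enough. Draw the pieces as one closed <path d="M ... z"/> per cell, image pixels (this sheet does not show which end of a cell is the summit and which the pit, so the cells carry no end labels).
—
<path d="M342 16l-119 1 0 3 36 1 11 6 4 18-1 5 9 21 6 34 0 21-2 11-10 17-10 12-9 5-47 36-8 4-17 0-20-7-7 3-12 13-8 11 24 11 25 30 17 5 33-2 36-36 3 9 0 52-23 58-9 17-20 22-13 18-21 0-1 2-1 36-6 7 0 4 282-1 0-213-8 1-4 15 0 13 5 16-15 3-12-2-24-13-11-12-13-20-2-24 15-14 1-14-3-9-15-16-4-8 0-7-17-9-11-14 4-33-6-18-8-7 13-5 7-6 2-13-14-14z"/><path d="M222 16l-206 1 0 80 12 1 17 5 0 16 5 12 8 12 21 19 5 9 3 12-2 29 32 7 22 12 7-11 12-13 7-3 20 7 17 0 8-4 62-46 14-24 2-11 0-21-5-29-9-21-2-26-8-7-13-2-28 0z"/><path d="M463 16l-120 0 1 24 13 12 1 9-9 12-13 5 6 4 6 15 2 15-4 12 0 12 2 4 14 14 12 5 0 7 4 8 15 16 3 9-1 14-15 14 1 22 14 22 11 12 24 13 10 2 17-3-5-16 0-13 4-15 8-2z"/><path d="M140 232l-3 2-8 23-9 15 0 9-11-11-25-9-20-14-8-3-9 0-23 30-3 10-5 2 0 39 12 0 8-2 31-21 23 0 9 3 13 10 5 0 24-13 26 24 15 10 11 12 2 12-5 18 0 36 3 2 18-1 37-47 27-63 1-57-2-9-37 36-33 2-17-5-25-30z"/><path d="M141 302l-24 13-5 0-13-10-9-3-23 0-31 21-20 3 1 25 30-11 20-2 10 7 3 6 2 21 0 40-12 28-13 18-2 6 51 0 21-24 23-17 18-8 22-1 0-36 5-18-2-12-11-12-15-10z"/><path d="M28 98l-12 0 0 187 5-1 3-10 12-17 7-9 7-6 14 5 23 15 22 8 10 10 1-8 9-15 9-26-21-12-32-8 2-28-3-12-5-9-21-19-8-12-5-12 0-16z"/><path d="M67 338l-20 2-31 11 1 113 37 0 16-24 11-23 0-60-3-11z"/><path d="M189 415l-21 0-18 8-23 17-20 23 74 1 1-4 6-7z"/>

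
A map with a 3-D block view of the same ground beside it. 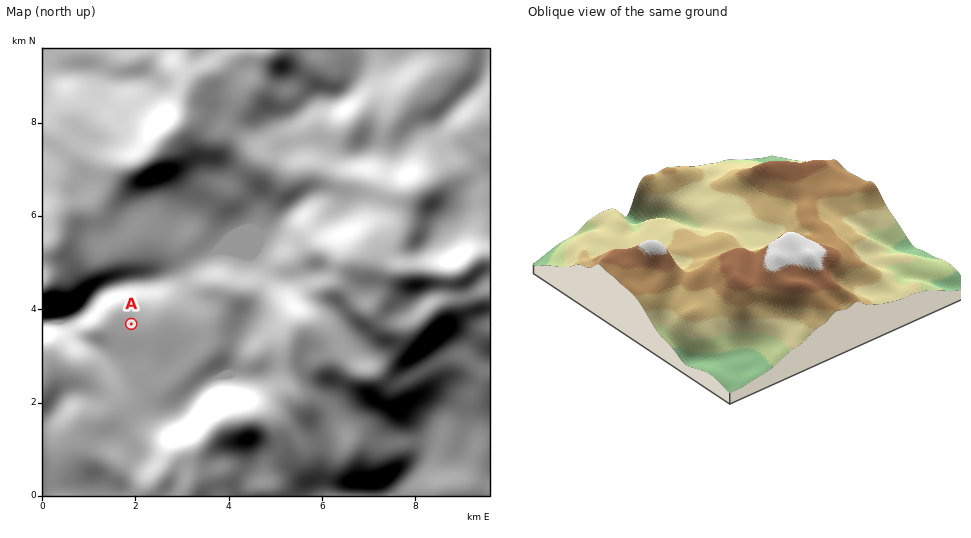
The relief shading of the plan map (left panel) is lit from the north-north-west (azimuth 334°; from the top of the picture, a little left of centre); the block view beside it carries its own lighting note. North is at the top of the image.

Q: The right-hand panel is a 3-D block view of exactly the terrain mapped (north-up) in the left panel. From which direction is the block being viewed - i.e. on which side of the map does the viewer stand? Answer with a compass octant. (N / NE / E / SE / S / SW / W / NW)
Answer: SE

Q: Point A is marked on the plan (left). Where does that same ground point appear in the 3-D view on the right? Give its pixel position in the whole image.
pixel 664 225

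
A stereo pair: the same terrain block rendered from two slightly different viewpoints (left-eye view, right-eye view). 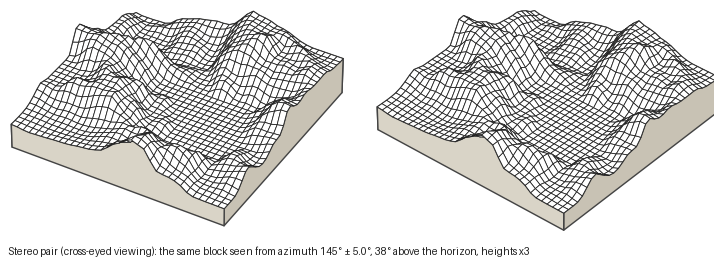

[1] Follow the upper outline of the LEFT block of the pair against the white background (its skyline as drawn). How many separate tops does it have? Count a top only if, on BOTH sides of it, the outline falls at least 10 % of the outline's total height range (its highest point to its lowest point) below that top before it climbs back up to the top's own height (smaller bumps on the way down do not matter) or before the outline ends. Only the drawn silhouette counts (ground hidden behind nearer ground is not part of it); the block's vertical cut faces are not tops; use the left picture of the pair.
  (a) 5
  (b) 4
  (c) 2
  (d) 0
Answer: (c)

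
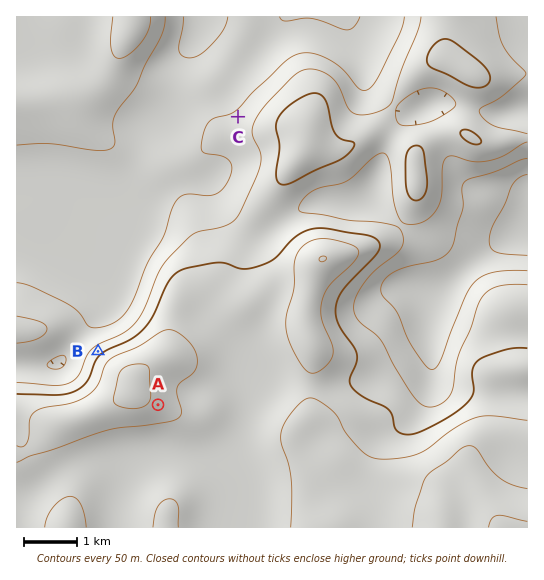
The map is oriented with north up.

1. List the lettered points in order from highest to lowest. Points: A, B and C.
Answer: A B C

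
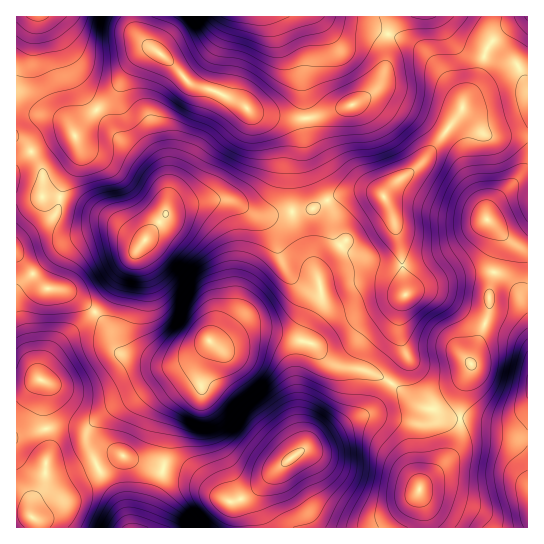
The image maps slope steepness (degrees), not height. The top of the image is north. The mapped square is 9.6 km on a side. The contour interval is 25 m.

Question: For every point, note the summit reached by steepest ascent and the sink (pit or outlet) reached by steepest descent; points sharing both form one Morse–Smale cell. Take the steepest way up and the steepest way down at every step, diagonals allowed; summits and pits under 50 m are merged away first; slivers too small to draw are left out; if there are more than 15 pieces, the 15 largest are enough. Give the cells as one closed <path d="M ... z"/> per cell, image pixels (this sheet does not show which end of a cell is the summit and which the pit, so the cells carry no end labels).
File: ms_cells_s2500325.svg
<path d="M154 49l-11 3-8 9-20 32-26 24-14 18-10-14-8-4-35-6-6 0 0 27 13 11 14 22 0 26 11-1 21 5 36 18 31 21 6-3 19-25 27-9 35-3 29 15 33-3 0-49 5-18-3-15-12-10-27-7-12-9-24-12-29-9-19-22z"/><path d="M229 200l-35 3-27 9-28 35-28 46-15 18 11 15 9 21 6 6 20 4 13 6 19 1 17-7 19-16 7 4 8 0 32-13 48 9 3-14 13-24 0-13-2-12-23-48-4-17-34 2z"/><path d="M462 109l-37 50-8 9-19 12-14 15 12 32 9 56 0 12-4 7-2 25 8 30-15 26 25 21 13 5 16-4 11-12 12-22 3-14 16-40 1-26 12-48-1-9-13-15 2-10 22-24 8-5 9-2 0-41-6-2-36 0z"/><path d="M263 332l-16 3-22 10-8 0-8-3 0 5-9 22 0 20-20 17-7 11-5 17-5 35 26 7 40 25 6 0 15-6 28-27 23-17 66-38 10-10 14-20-14-8-15-6-17-1-12-4-23-21z"/><path d="M95 312l-36 31-15 22-5 15-23 6 1 142 20-1-1-6-4-4 0-10 9-12 17-7 61-32 6 0 37 13 3-8 3-27 5-17 7-11 20-17 0-20 9-22 0-4-18 14-17 7-12 0-20-7-17-2-9-8-9-21z"/><path d="M398 16l-263 0 0 10 4 9 12 13 19 13 19 22 29 9 37 21 35 6 17 0 48-15 15-9 9-9 6-17 3-35z"/><path d="M437 16l-38 0-4 5-8 18 0 18-4 21-4 8-9 9-15 9-48 15-46-4 25 8 9 11 1 11-5 18 0 40 2 9 20-3 20-12 17-5 15-1 18 5 15-16 19-12 8-9 34-44 6-17 12-17 7-24-18-6-8-6z"/><path d="M374 415l-12 1-61 35-23 17-28 27-19 6 5 8 3 18 186 1-1-19-5-18 4-8 30-30 7-16 0-18-10 0-20 5-15 0z"/><path d="M365 191l-20 2-12 4-20 12-21 4 4 17 23 48 2 12 0 13-13 24-3 14 8 3 16 17 6 4 27 4 29 14 16-26-8-30 2-25 4-7-4-44-8-34-9-20-5-4z"/><path d="M134 16l-117 0-1 94 41 7 8 4 10 14 14-18 26-24 20-32 8-9 10-3-14-14-4-9z"/><path d="M527 408l-8 8-10 5-49-2 0 18-7 16-30 30-4 8 5 18 2 19 102-1z"/><path d="M54 196l-38 3 0 55 30 34 23 4 26 20 10-11 19-32 20-28-18-10-15-12-16-8-20-10z"/><path d="M498 229l3 14-12 48 0 20-17 46-1 12-7 16-4 22 1 12 48 2 10-5 9-9 0-158-14-5z"/><path d="M125 456l-6 0-61 32-17 7-9 12 0 10 4 4 1 6 104 1 22-58z"/><path d="M17 255l-1 130 7 0 17-6 4-14 15-22 36-32-26-19-23-4z"/>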